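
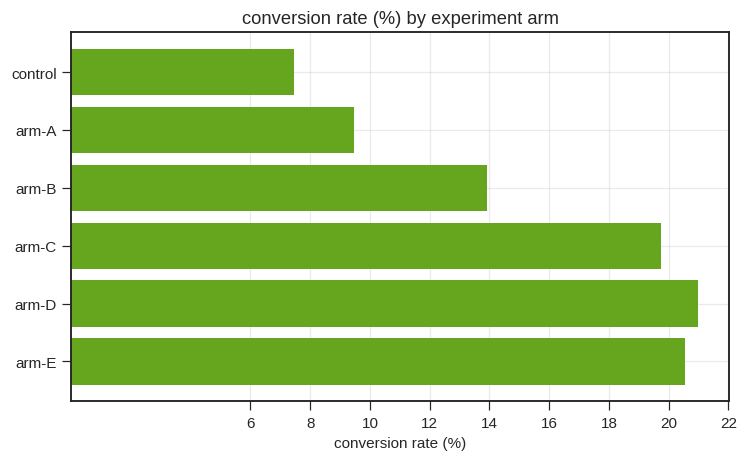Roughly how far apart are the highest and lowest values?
Max arm-D ≈ 20, min control ≈ 8; range ≈ 12.

≈ 12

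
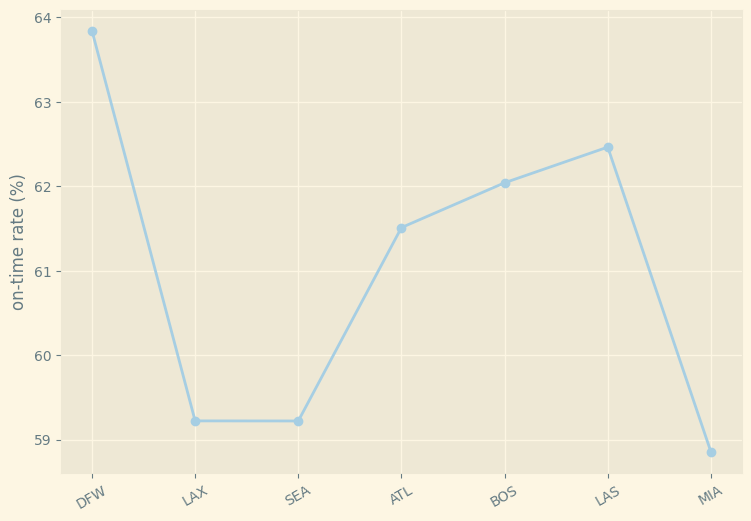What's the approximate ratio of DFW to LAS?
≈ 1.02×

DFW ≈ 64.0, LAS ≈ 62.5; 64.0/62.5 ≈ 1.02.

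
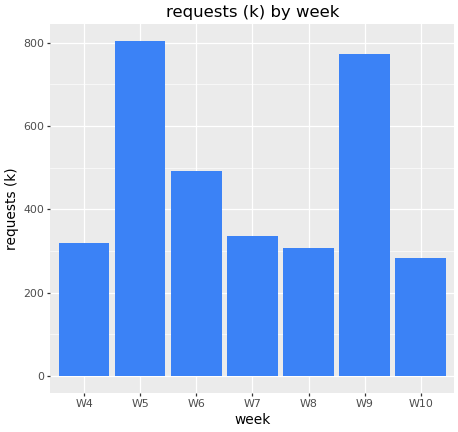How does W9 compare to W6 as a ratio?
≈ 1.6×

W9 ≈ 800, W6 ≈ 500; 800/500 ≈ 1.6.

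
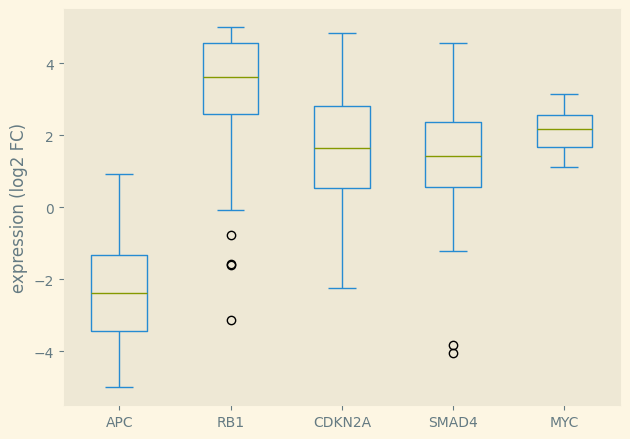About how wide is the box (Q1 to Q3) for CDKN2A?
Q3 ≈ 3, Q1 ≈ 1; IQR ≈ 2.

≈ 2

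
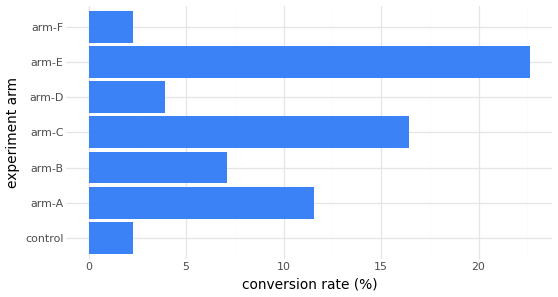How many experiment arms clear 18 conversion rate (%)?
Above 18: arm-E.

1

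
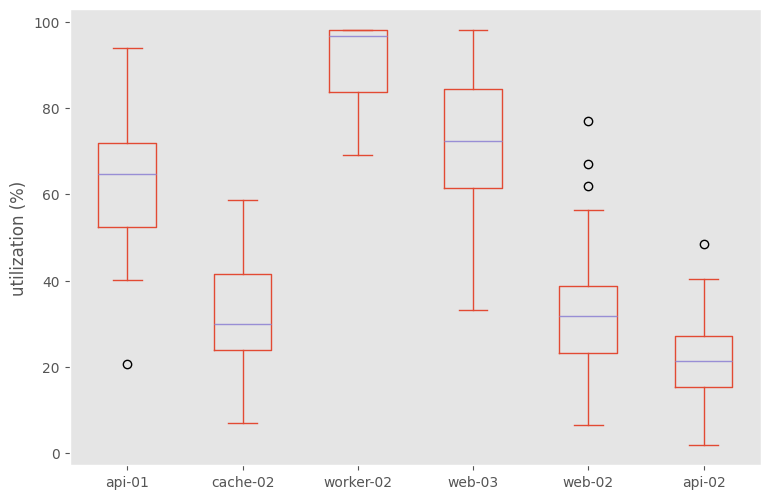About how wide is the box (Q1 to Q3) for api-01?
≈ 20

Q3 ≈ 70, Q1 ≈ 50; IQR ≈ 20.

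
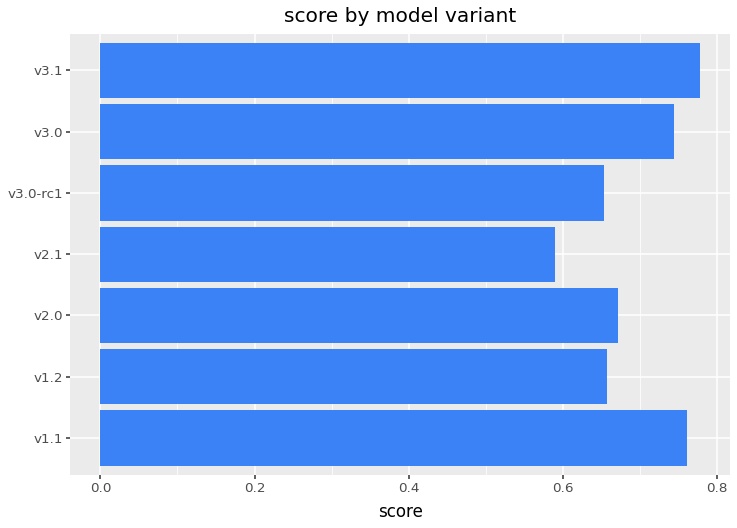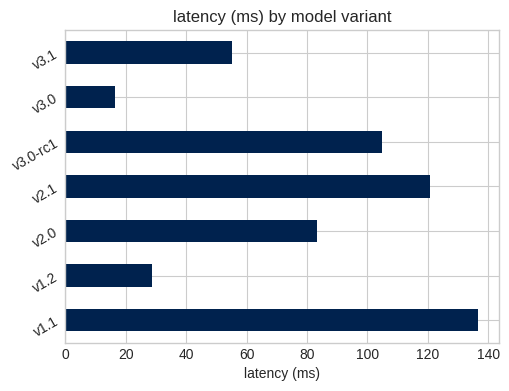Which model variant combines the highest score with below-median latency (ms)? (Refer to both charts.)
Chart 2 median latency (ms) ≈ 80; below-median model variants: v1.2, v3.0, v3.1. Among those, v3.1 has the highest score (≈ 0.8).

v3.1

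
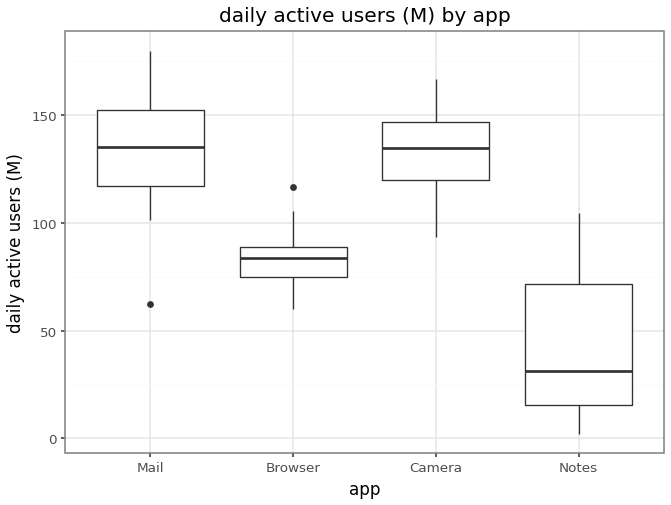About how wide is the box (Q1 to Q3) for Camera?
≈ 30

Q3 ≈ 150, Q1 ≈ 120; IQR ≈ 30.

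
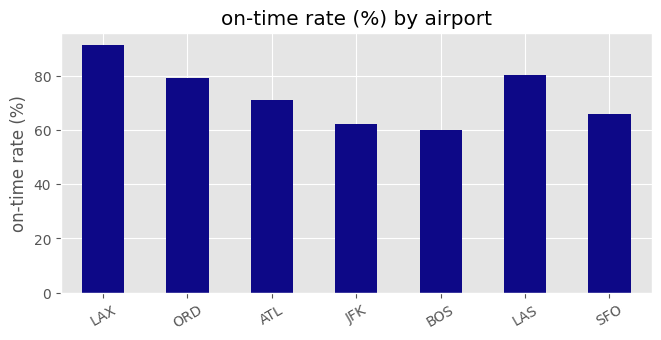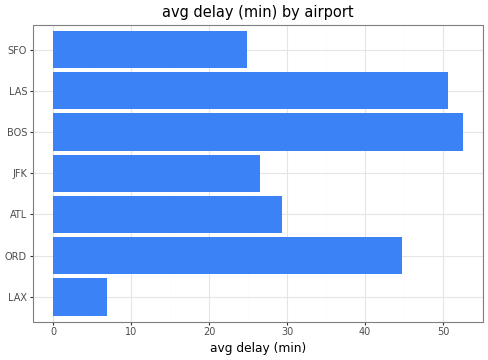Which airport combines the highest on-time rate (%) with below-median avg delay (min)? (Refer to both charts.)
Chart 2 median avg delay (min) ≈ 30; below-median airports: LAX, JFK, SFO. Among those, LAX has the highest on-time rate (%) (≈ 90).

LAX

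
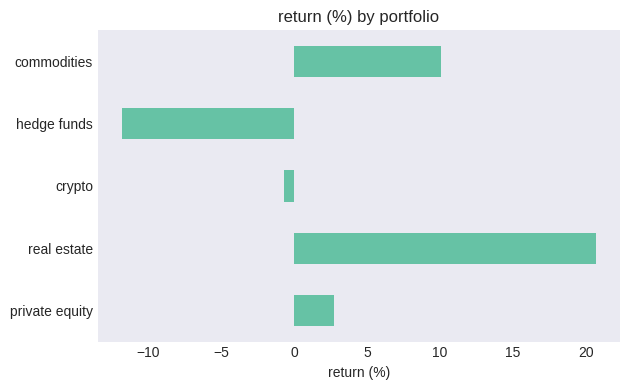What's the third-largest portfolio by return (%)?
Top 4: real estate ≈ 20, commodities ≈ 10, private equity ≈ 5, crypto ≈ 0.

private equity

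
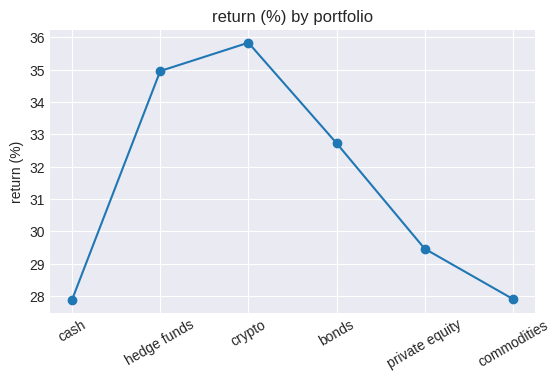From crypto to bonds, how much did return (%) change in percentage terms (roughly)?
crypto ≈ 36, bonds ≈ 33; (33 − 36) / 36 ≈ -8.3%.

≈ -8.3%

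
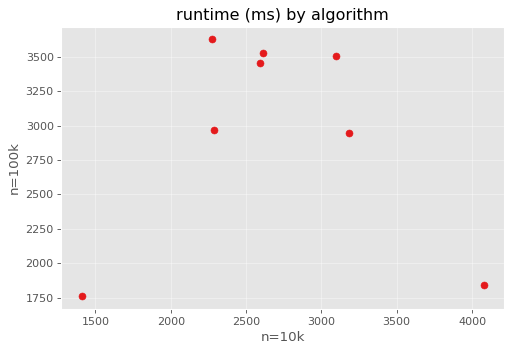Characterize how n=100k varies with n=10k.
no clear correlation

Points are roughly uncorrelated; weak (|r| ≈ 0.0).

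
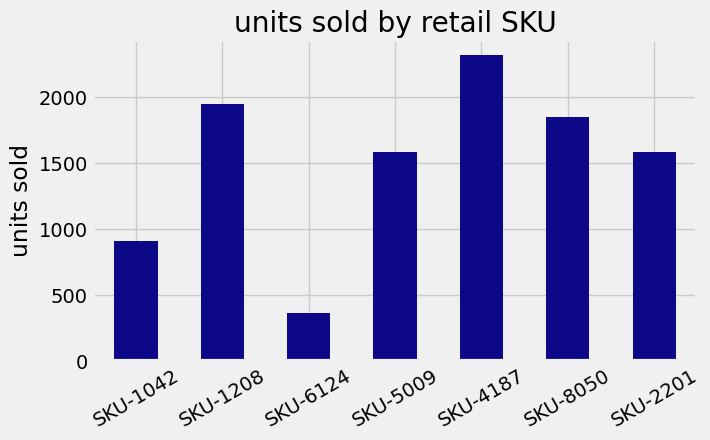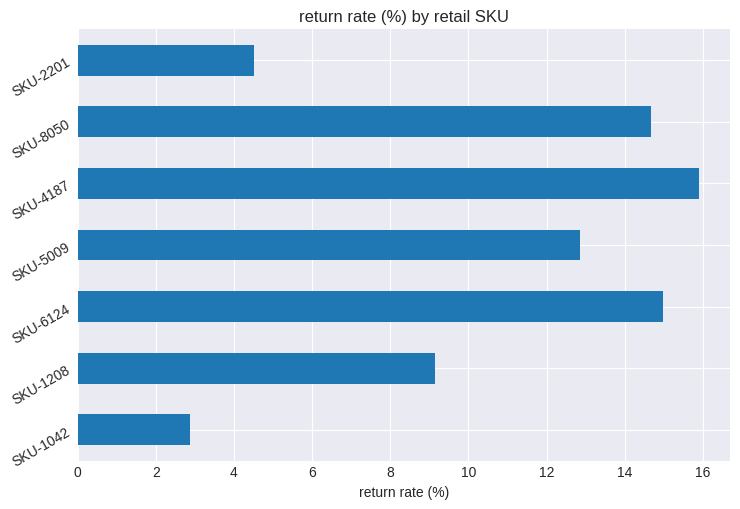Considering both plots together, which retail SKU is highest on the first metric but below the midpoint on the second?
SKU-1208

Chart 2 median return rate (%) ≈ 12; below-median retail SKUs: SKU-1042, SKU-1208, SKU-2201. Among those, SKU-1208 has the highest units sold (≈ 2000).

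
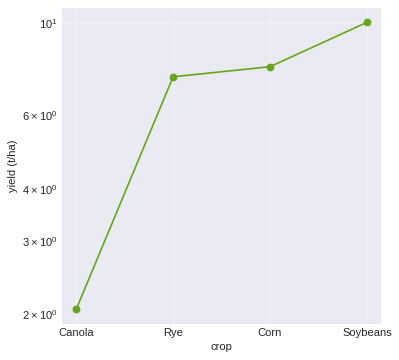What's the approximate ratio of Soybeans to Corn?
≈ 1.25×

Soybeans ≈ 10, Corn ≈ 8; 10/8 ≈ 1.25.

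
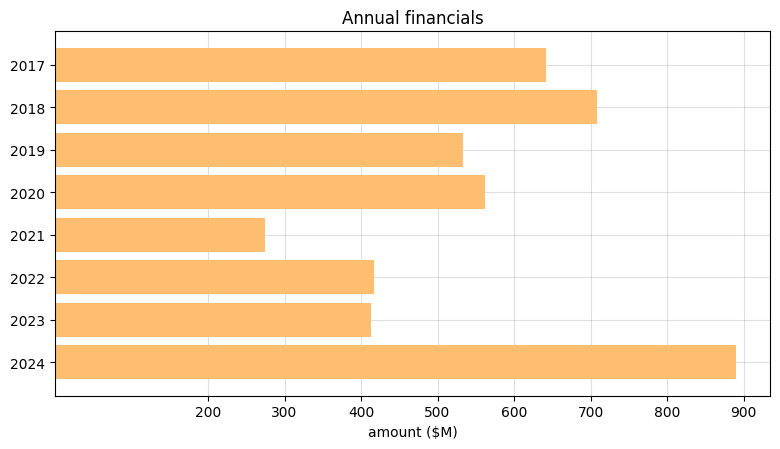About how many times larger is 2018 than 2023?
2018 ≈ 700, 2023 ≈ 400; 700/400 ≈ 1.75.

≈ 1.75×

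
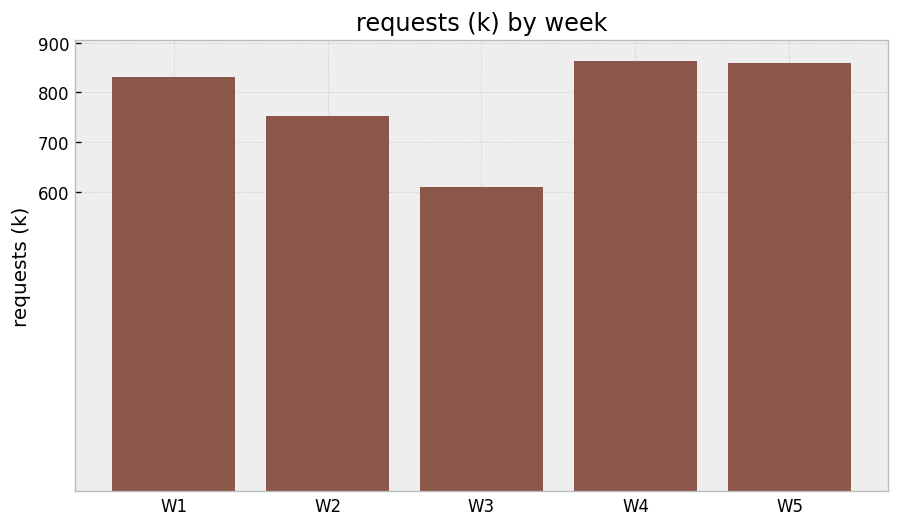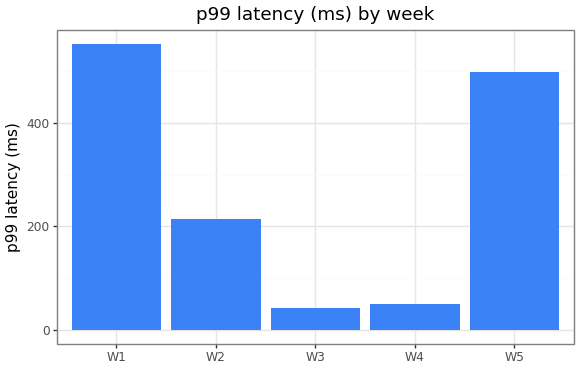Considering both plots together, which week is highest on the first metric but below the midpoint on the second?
Chart 2 median p99 latency (ms) ≈ 200; below-median weeks: W3, W4. Among those, W4 has the highest requests (k) (≈ 900).

W4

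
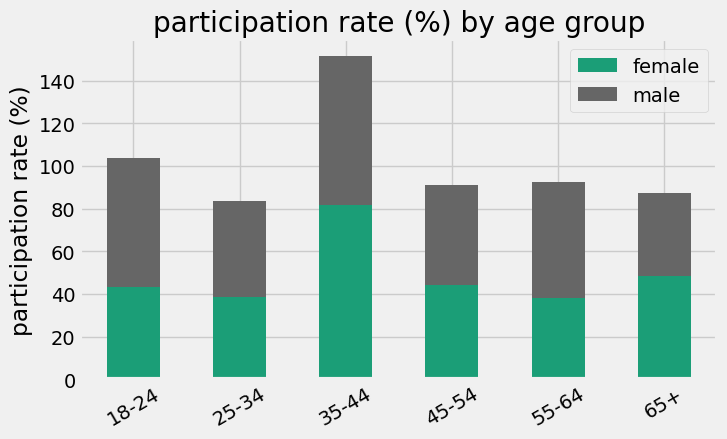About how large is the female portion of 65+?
female top ≈ 40, bottom ≈ 0; segment ≈ 40.

≈ 40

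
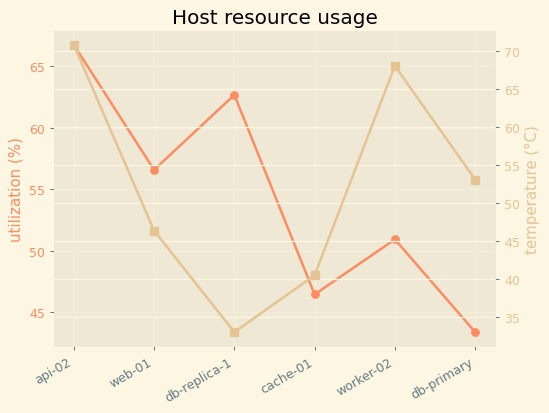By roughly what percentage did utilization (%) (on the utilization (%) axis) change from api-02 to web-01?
api-02 ≈ 66, web-01 ≈ 56; (56 − 66) / 66 ≈ -15.2%.

≈ -15.2%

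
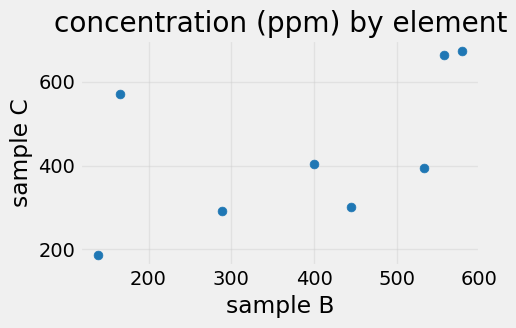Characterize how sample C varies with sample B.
positive, moderate

Points are positively correlated; moderate (|r| ≈ 0.5).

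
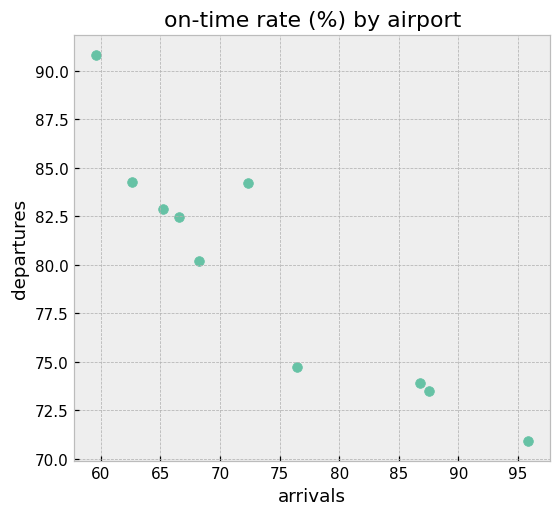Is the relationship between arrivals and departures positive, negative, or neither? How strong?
Points are negatively correlated; strong (|r| ≈ 0.9).

negative, strong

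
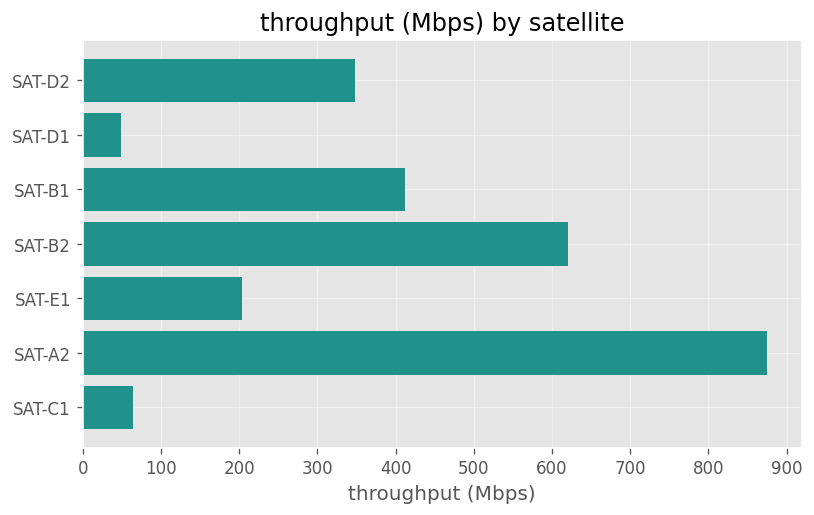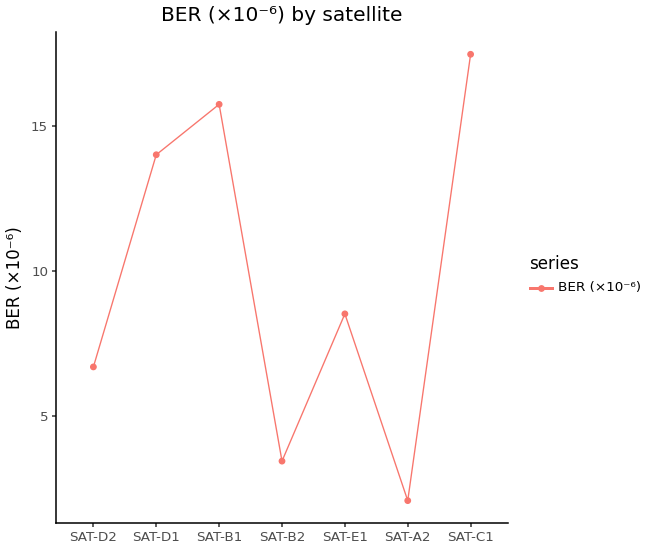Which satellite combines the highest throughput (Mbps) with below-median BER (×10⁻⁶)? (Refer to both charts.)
SAT-A2

Chart 2 median BER (×10⁻⁶) ≈ 8; below-median satellites: SAT-D2, SAT-B2, SAT-A2. Among those, SAT-A2 has the highest throughput (Mbps) (≈ 900).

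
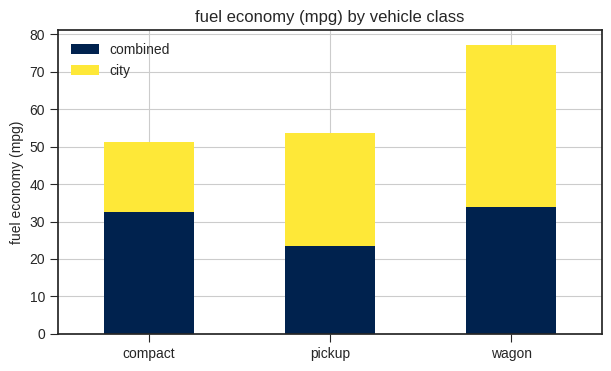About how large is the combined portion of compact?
≈ 30

combined top ≈ 30, bottom ≈ 0; segment ≈ 30.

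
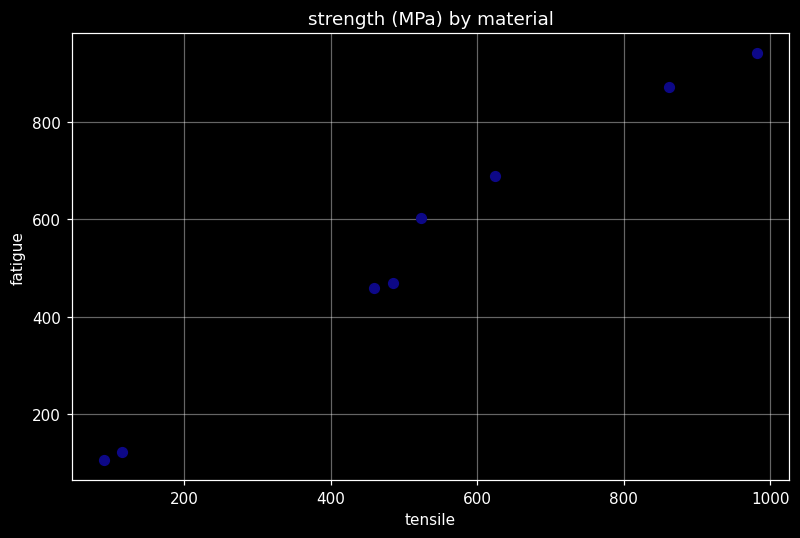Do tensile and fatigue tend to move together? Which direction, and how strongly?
positive, strong

Points are positively correlated; strong (|r| ≈ 1.0).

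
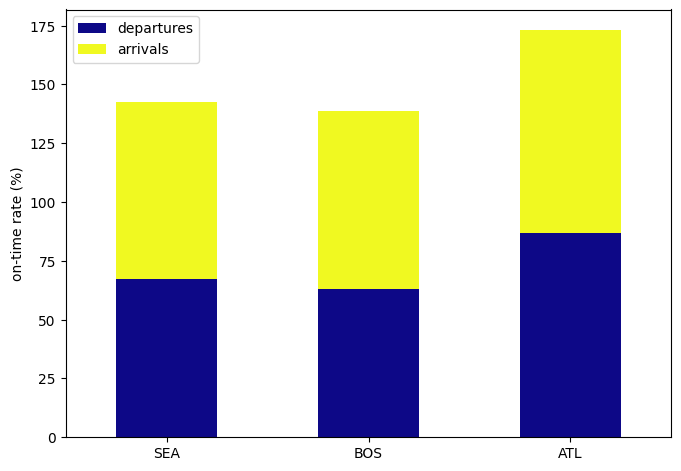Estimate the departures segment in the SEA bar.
departures top ≈ 60, bottom ≈ 0; segment ≈ 60.

≈ 60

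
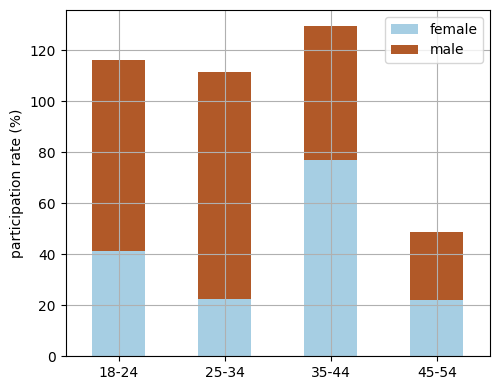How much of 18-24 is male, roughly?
male top ≈ 120, bottom ≈ 40; segment ≈ 80.

≈ 80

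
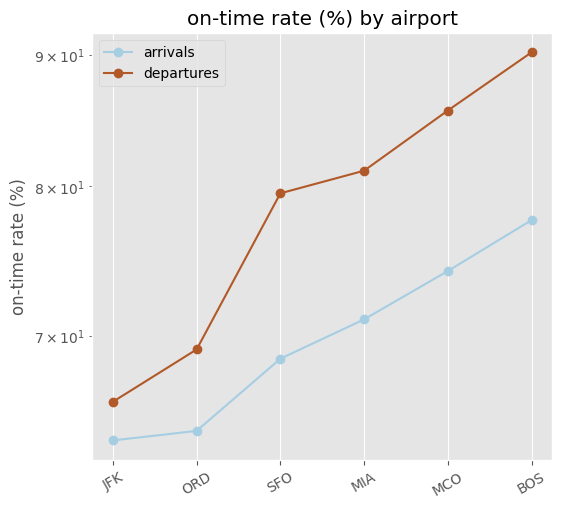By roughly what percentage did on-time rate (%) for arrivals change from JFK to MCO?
JFK ≈ 65, MCO ≈ 75; (75 − 65) / 65 ≈ +15.4%.

≈ +15.4%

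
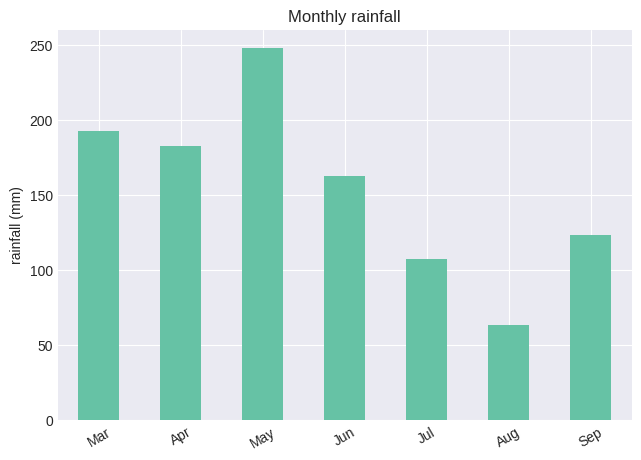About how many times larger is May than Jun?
May ≈ 250, Jun ≈ 150; 250/150 ≈ 1.67.

≈ 1.67×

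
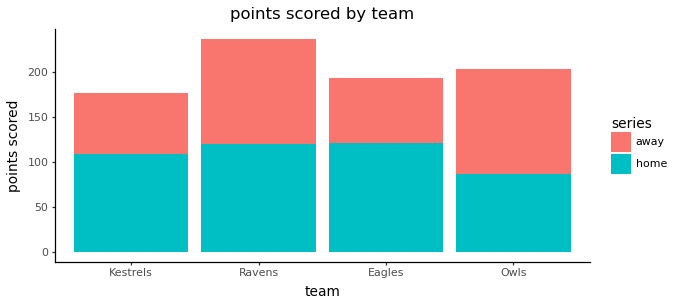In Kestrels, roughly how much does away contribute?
away top ≈ 180, bottom ≈ 100; segment ≈ 80.

≈ 80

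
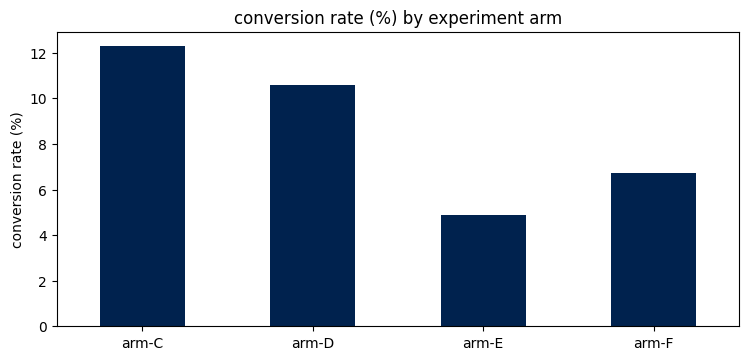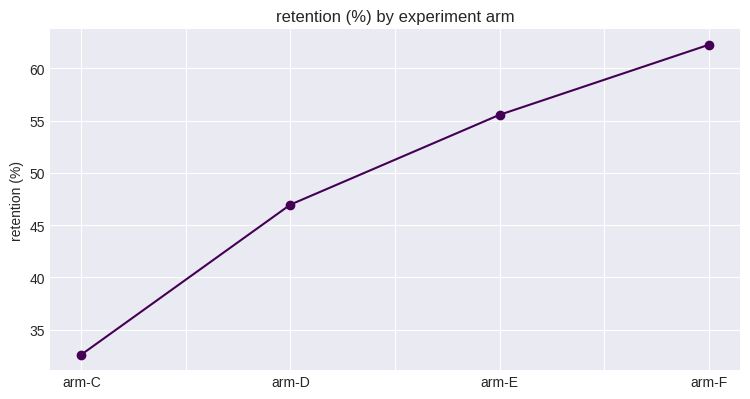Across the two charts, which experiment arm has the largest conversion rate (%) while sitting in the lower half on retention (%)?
Chart 2 median retention (%) ≈ 50; below-median experiment arms: arm-C, arm-D. Among those, arm-C has the highest conversion rate (%) (≈ 12).

arm-C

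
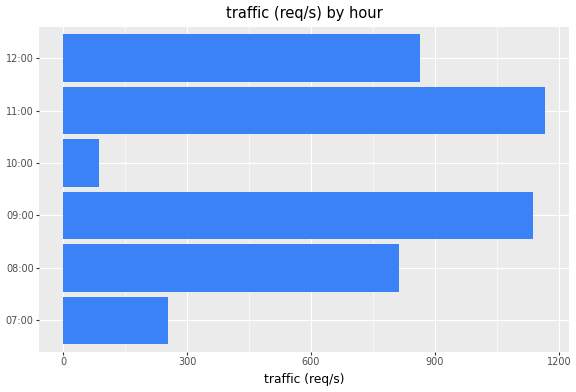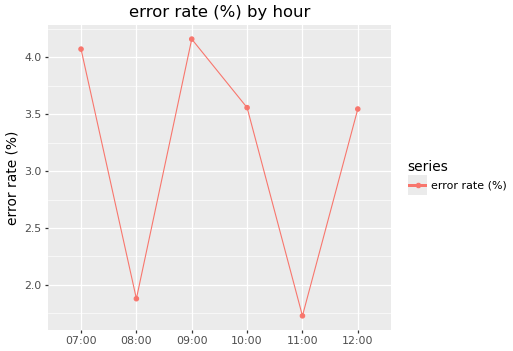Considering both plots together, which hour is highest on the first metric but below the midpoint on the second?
11:00

Chart 2 median error rate (%) ≈ 3.5; below-median hours: 08:00, 11:00, 12:00. Among those, 11:00 has the highest traffic (req/s) (≈ 1200).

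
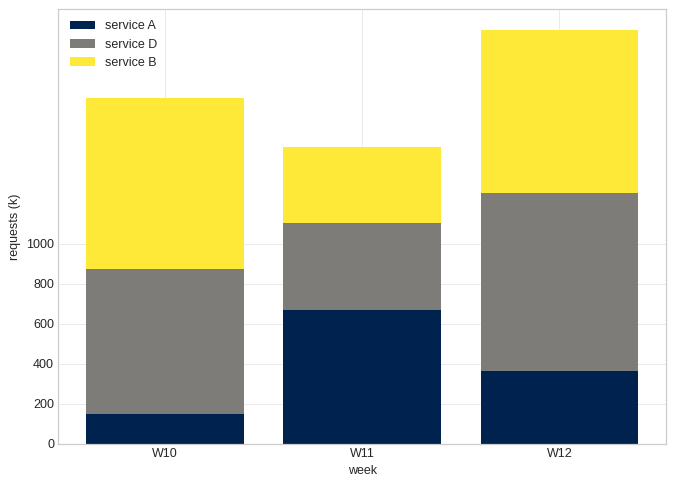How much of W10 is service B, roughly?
≈ 1000

service B top ≈ 1800, bottom ≈ 800; segment ≈ 1000.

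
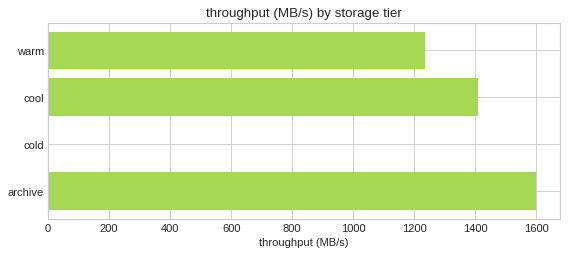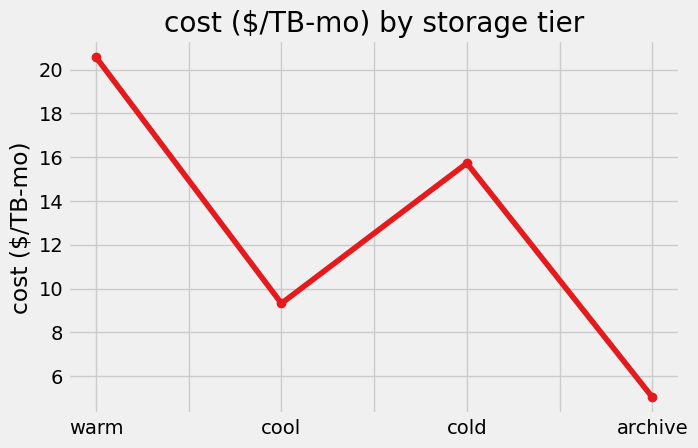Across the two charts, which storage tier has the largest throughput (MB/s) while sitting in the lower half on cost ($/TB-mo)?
archive

Chart 2 median cost ($/TB-mo) ≈ 12; below-median storage tiers: cool, archive. Among those, archive has the highest throughput (MB/s) (≈ 1600).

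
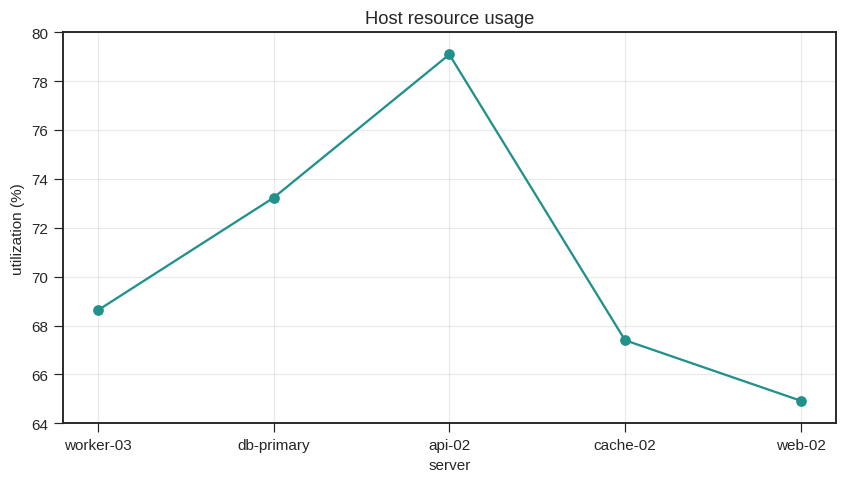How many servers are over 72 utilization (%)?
Above 72: db-primary, api-02.

2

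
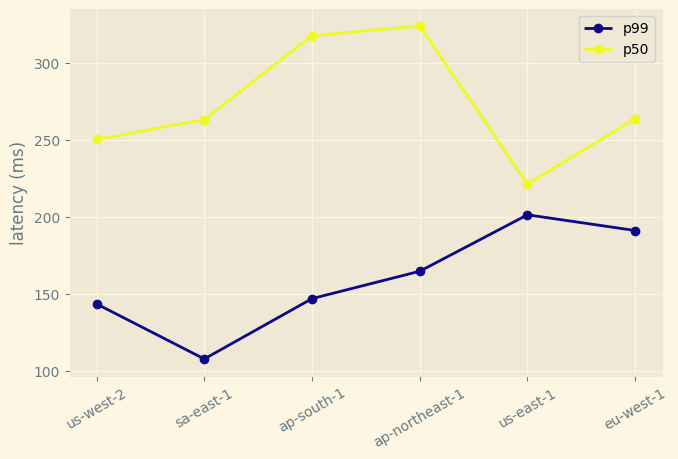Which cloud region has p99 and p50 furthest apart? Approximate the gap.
ap-south-1, ≈ 180 ms

ap-south-1: p99 ≈ 140, p50 ≈ 320 → gap ≈ 180. Next-largest (ap-northeast-1) is only ≈ 160.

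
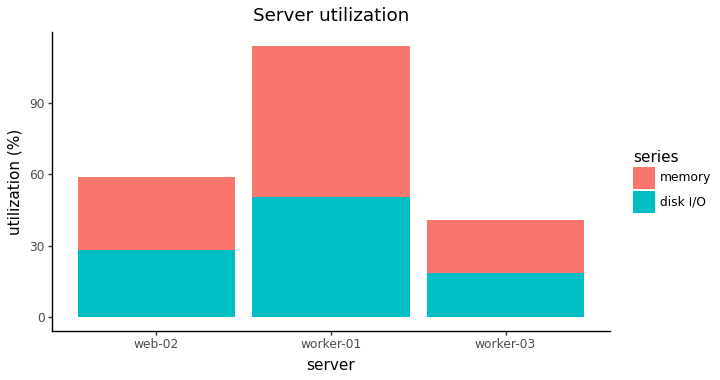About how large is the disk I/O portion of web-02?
disk I/O top ≈ 30, bottom ≈ 0; segment ≈ 30.

≈ 30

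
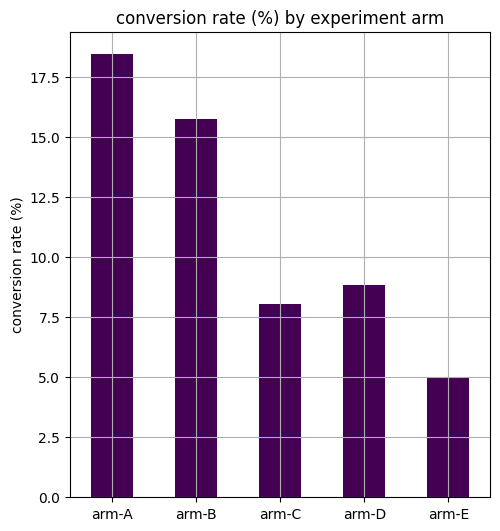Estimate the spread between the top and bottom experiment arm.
≈ 14

Max arm-A ≈ 18, min arm-E ≈ 4; range ≈ 14.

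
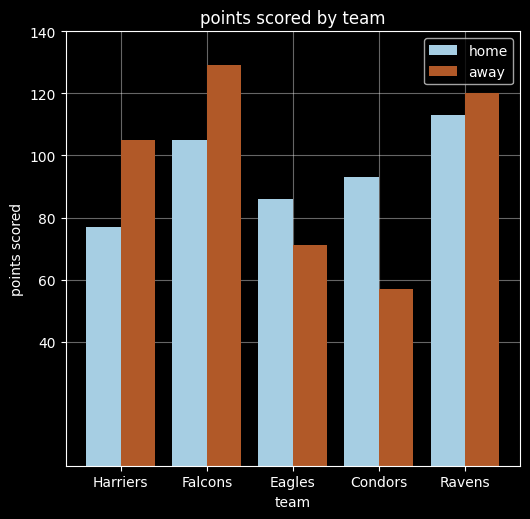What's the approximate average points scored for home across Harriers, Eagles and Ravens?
(80 + 80 + 120) / 3 ≈ 93.

≈ 93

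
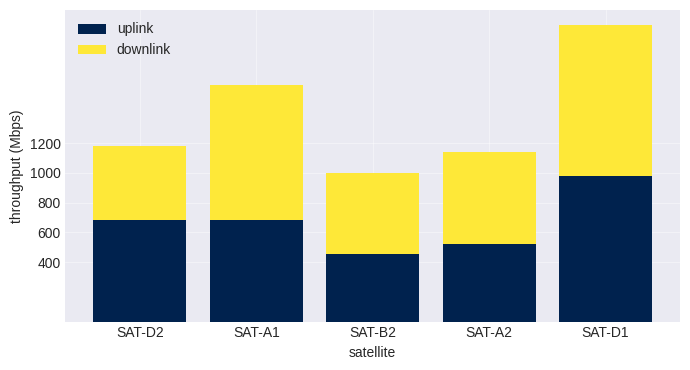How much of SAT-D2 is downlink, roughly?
downlink top ≈ 1200, bottom ≈ 600; segment ≈ 600.

≈ 600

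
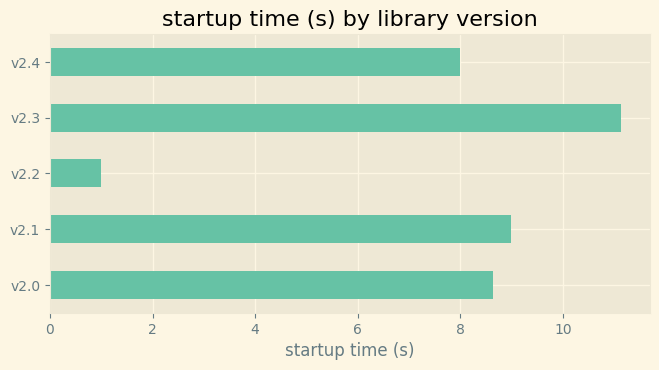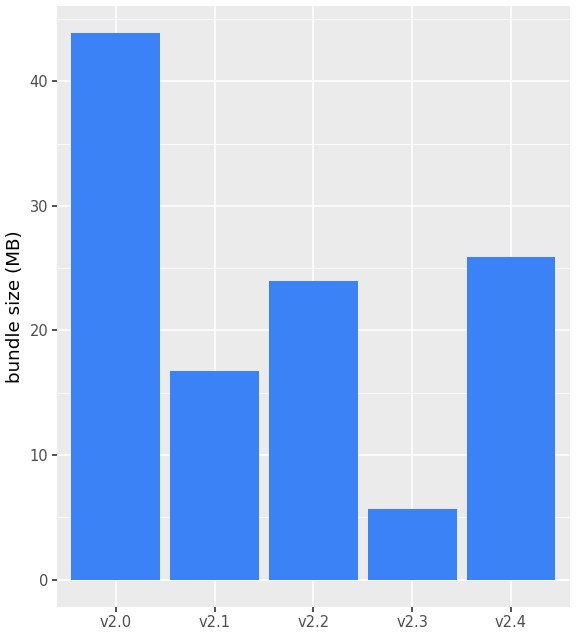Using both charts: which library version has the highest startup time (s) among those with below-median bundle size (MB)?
Chart 2 median bundle size (MB) ≈ 25; below-median library versions: v2.1, v2.3. Among those, v2.3 has the highest startup time (s) (≈ 12).

v2.3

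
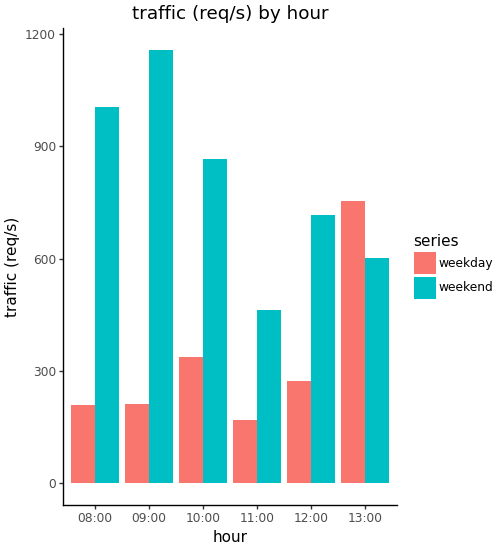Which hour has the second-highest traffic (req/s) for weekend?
08:00

Top 3 for weekend: 09:00 ≈ 1200, 08:00 ≈ 1000, 10:00 ≈ 900.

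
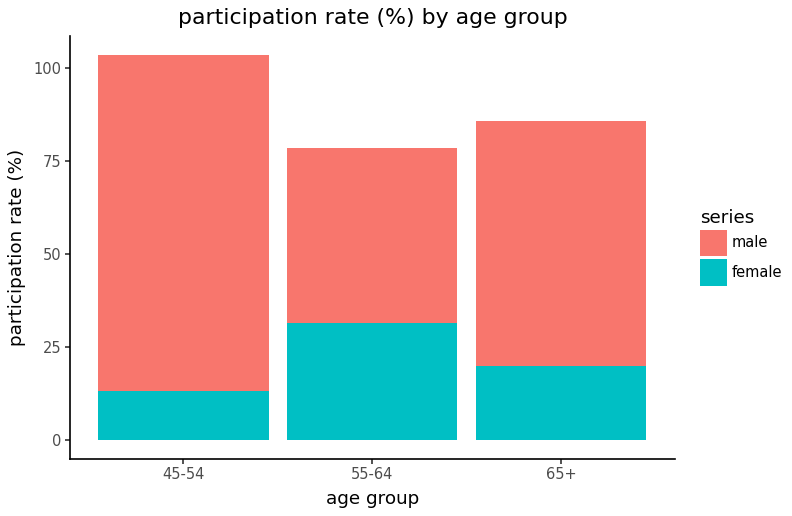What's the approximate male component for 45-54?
≈ 90

male top ≈ 100, bottom ≈ 10; segment ≈ 90.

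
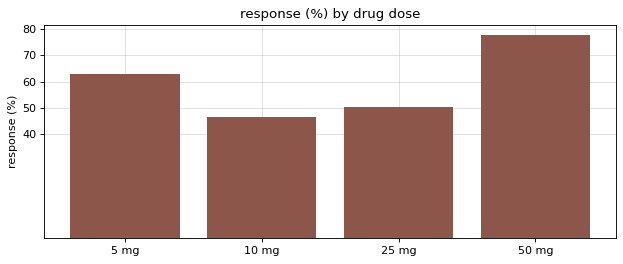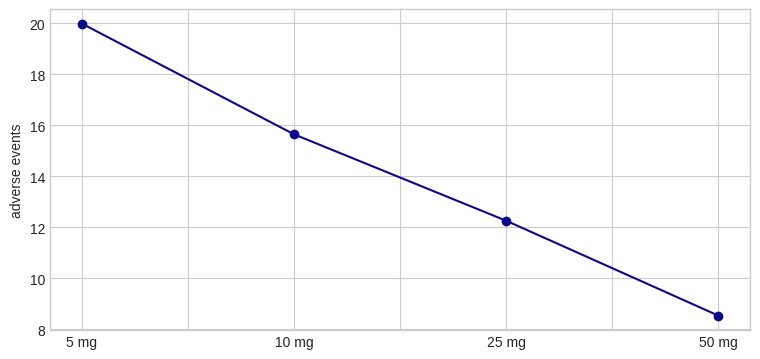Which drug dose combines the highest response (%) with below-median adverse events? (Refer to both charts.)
Chart 2 median adverse events ≈ 14; below-median drug doses: 25 mg, 50 mg. Among those, 50 mg has the highest response (%) (≈ 80).

50 mg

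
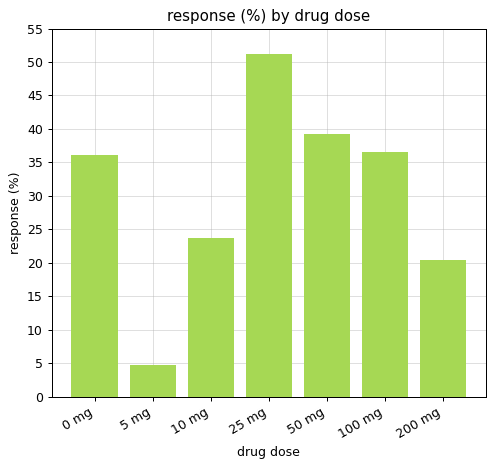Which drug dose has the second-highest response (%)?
50 mg

Top 3: 25 mg ≈ 50, 50 mg ≈ 40, 100 mg ≈ 35.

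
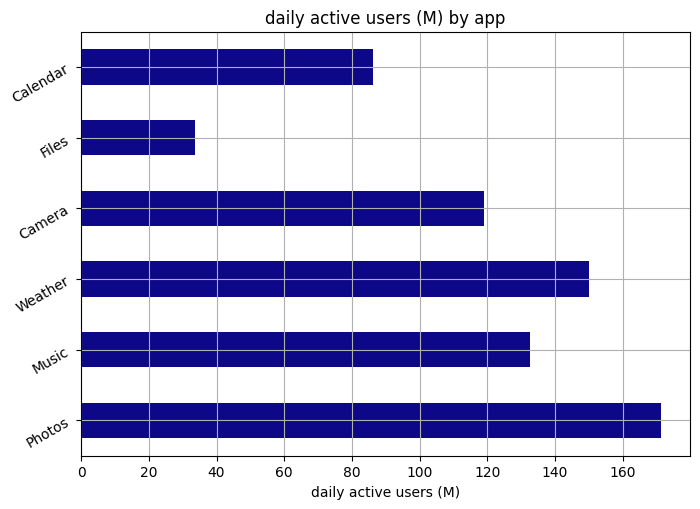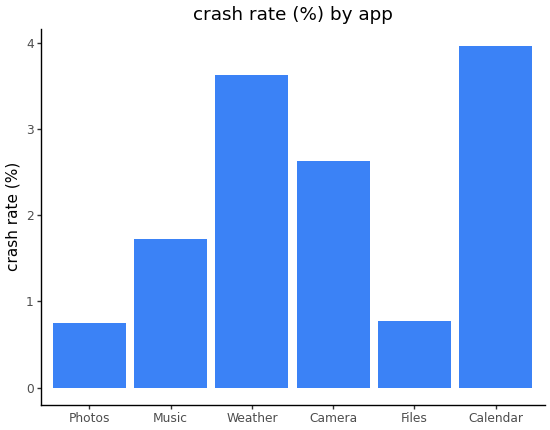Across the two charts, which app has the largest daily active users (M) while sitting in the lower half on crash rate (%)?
Chart 2 median crash rate (%) ≈ 2; below-median apps: Photos, Music, Files. Among those, Photos has the highest daily active users (M) (≈ 180).

Photos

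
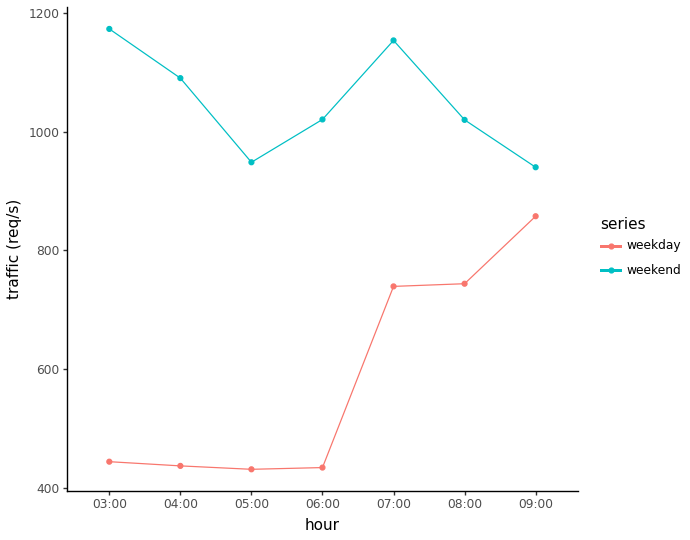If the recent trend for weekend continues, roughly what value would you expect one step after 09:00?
Last three: 1200, 1000, 900 → slope ≈ -150/step → next ≈ 750.

≈ 750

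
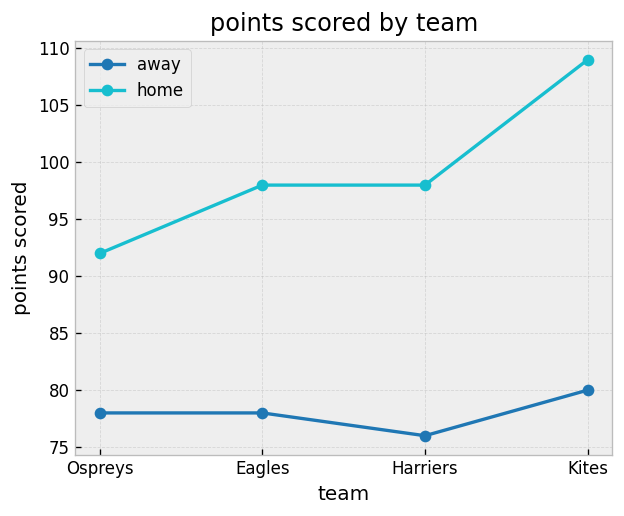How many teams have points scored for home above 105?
1

Above 105: Kites.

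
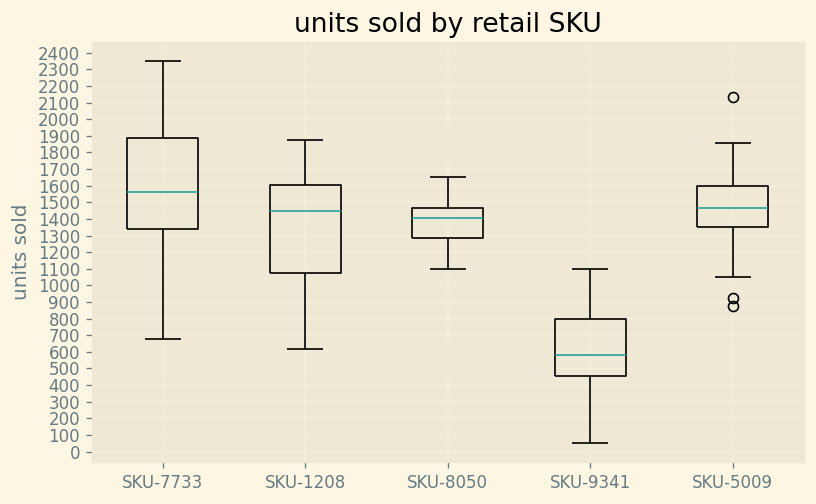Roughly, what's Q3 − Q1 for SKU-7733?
Q3 ≈ 1900, Q1 ≈ 1300; IQR ≈ 600.

≈ 600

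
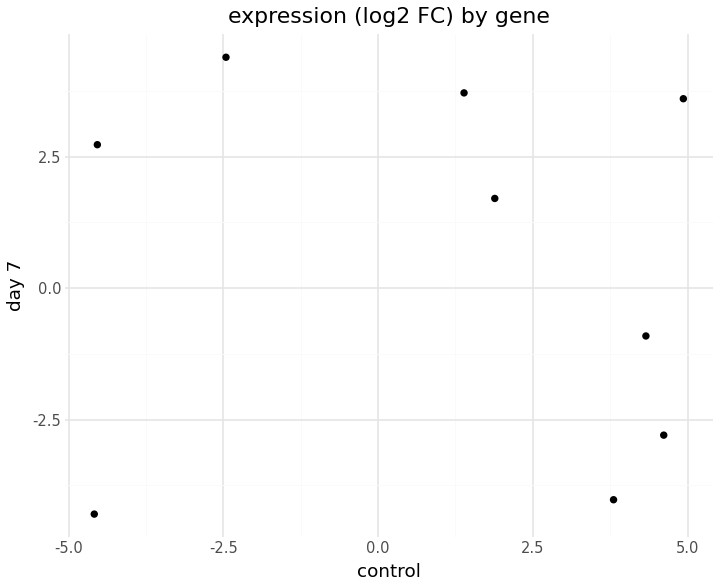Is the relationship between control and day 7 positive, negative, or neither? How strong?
Points are roughly uncorrelated; weak (|r| ≈ 0.1).

no clear correlation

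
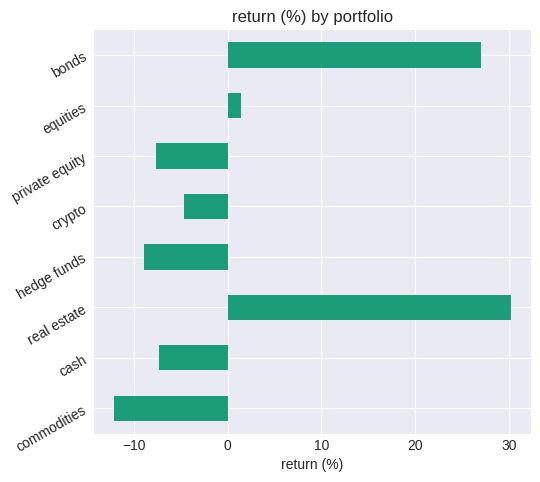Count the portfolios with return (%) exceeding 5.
2

Above 5: real estate, bonds.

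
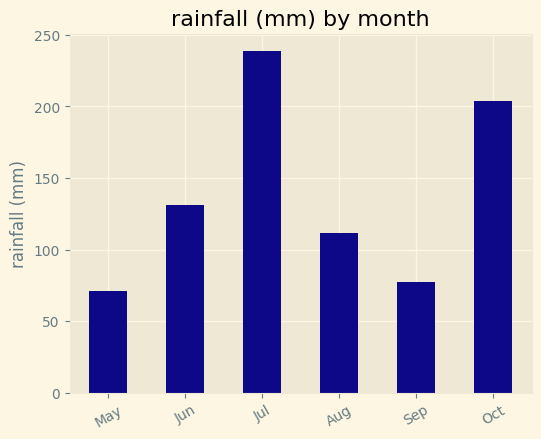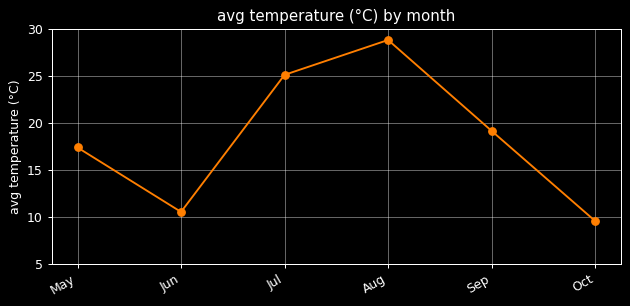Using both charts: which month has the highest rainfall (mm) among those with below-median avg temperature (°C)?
Chart 2 median avg temperature (°C) ≈ 20; below-median months: May, Jun, Oct. Among those, Oct has the highest rainfall (mm) (≈ 200).

Oct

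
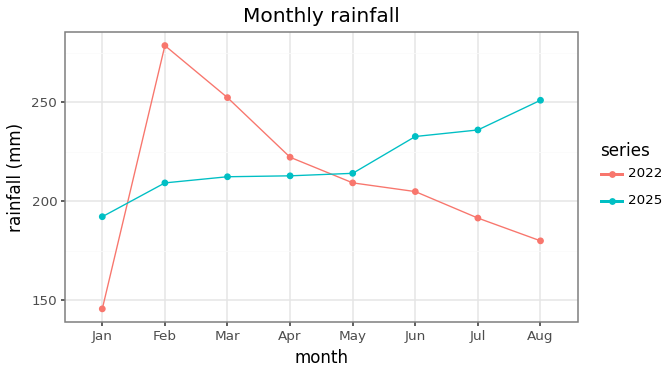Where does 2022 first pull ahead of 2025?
Feb

Jan: 2022 ≈ 140 vs 2025 ≈ 200 (not yet); Feb: 2022 ≈ 280 vs 2025 ≈ 200 (first crossover).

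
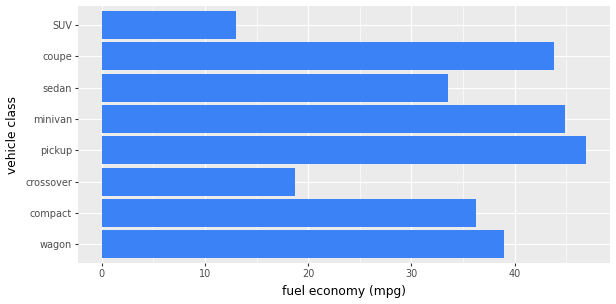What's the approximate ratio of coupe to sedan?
coupe ≈ 45, sedan ≈ 35; 45/35 ≈ 1.29.

≈ 1.29×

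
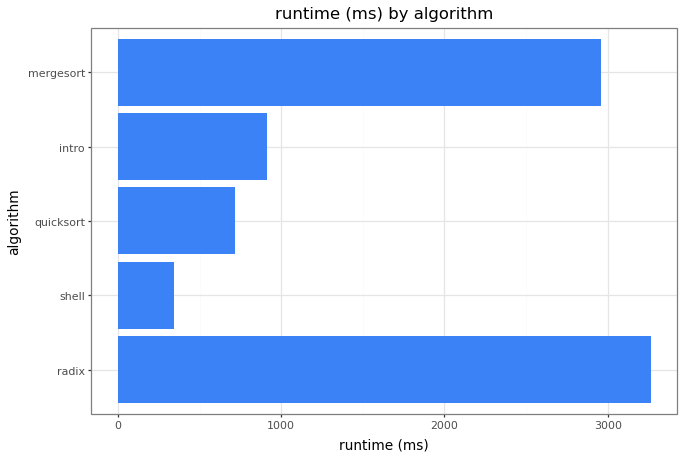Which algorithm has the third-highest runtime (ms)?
Top 4: radix ≈ 3500, mergesort ≈ 3000, intro ≈ 1000, quicksort ≈ 500.

intro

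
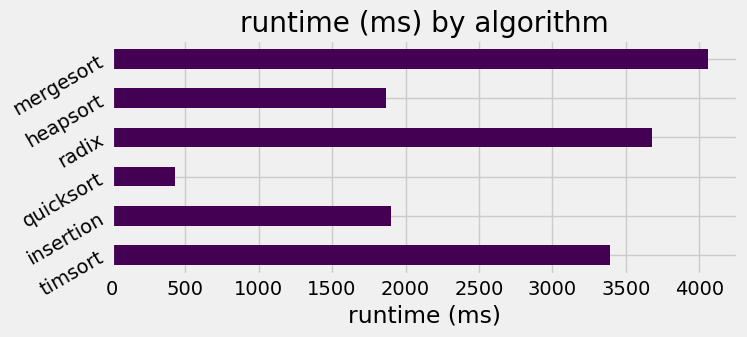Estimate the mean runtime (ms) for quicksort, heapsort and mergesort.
≈ 2167

(500 + 2000 + 4000) / 3 ≈ 2167.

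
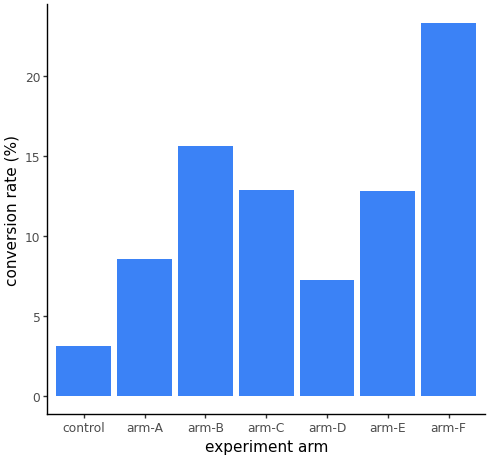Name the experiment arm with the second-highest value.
arm-B

Top 3: arm-F ≈ 24, arm-B ≈ 16, arm-C ≈ 12.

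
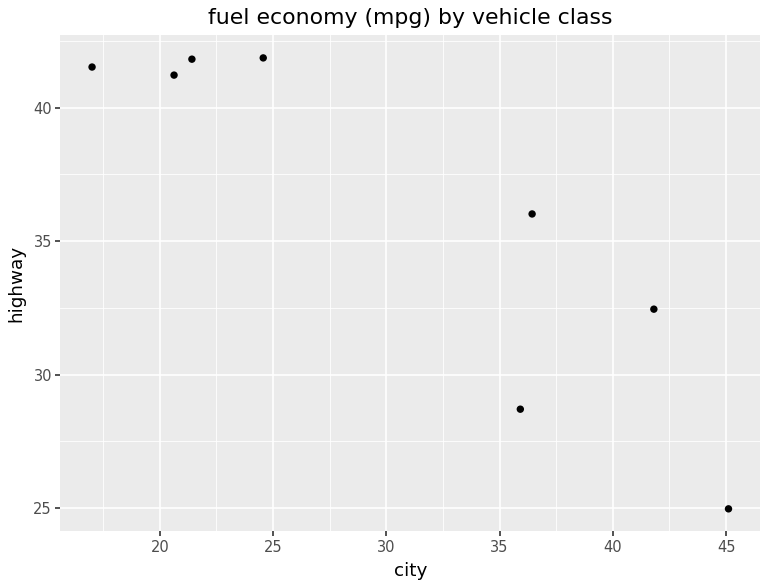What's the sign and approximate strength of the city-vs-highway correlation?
negative, strong

Points are negatively correlated; strong (|r| ≈ 0.9).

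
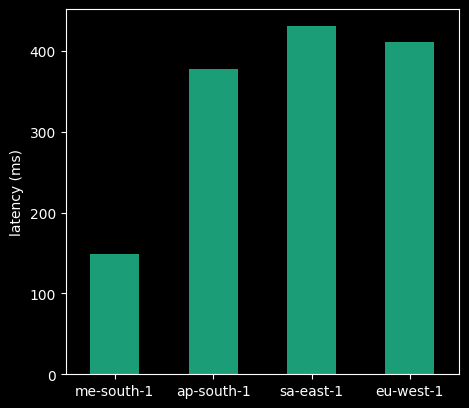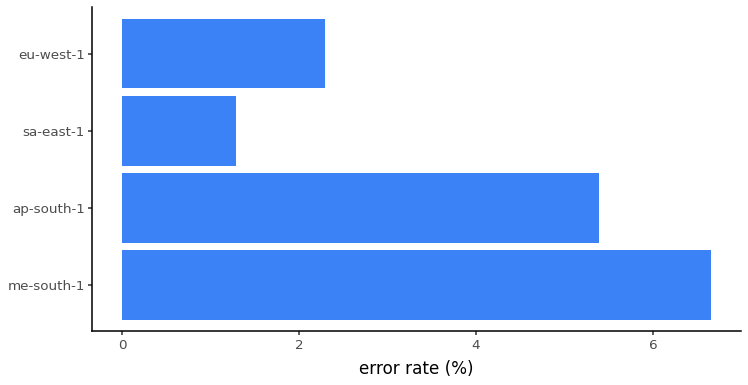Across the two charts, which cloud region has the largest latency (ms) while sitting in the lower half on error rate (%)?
sa-east-1

Chart 2 median error rate (%) ≈ 4; below-median cloud regions: sa-east-1, eu-west-1. Among those, sa-east-1 has the highest latency (ms) (≈ 450).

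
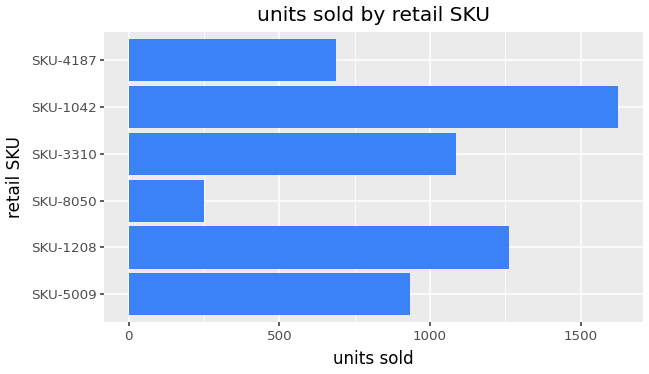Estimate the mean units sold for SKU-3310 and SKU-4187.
(1000 + 600) / 2 ≈ 800.

≈ 800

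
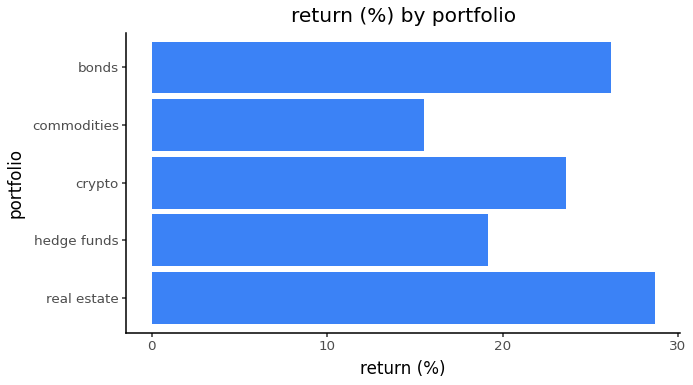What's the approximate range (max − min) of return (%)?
Max real estate ≈ 30, min commodities ≈ 15; range ≈ 15.

≈ 15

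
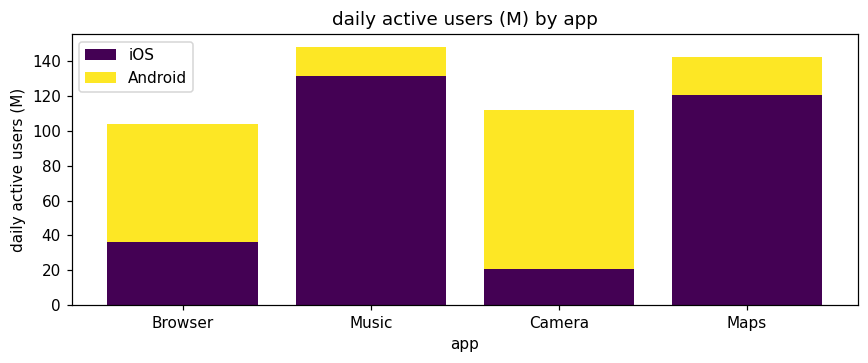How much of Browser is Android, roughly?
≈ 60

Android top ≈ 100, bottom ≈ 40; segment ≈ 60.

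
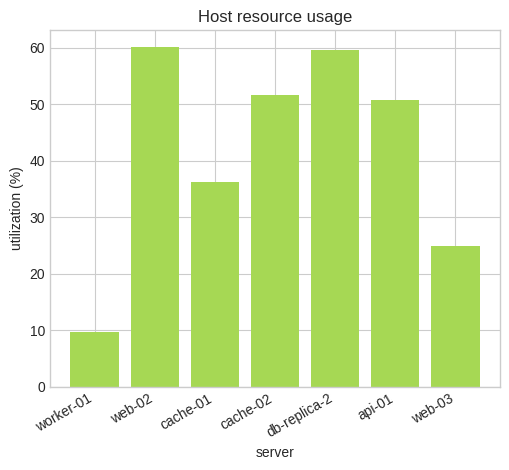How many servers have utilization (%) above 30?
Above 30: web-02, cache-01, cache-02, db-replica-2, api-01.

5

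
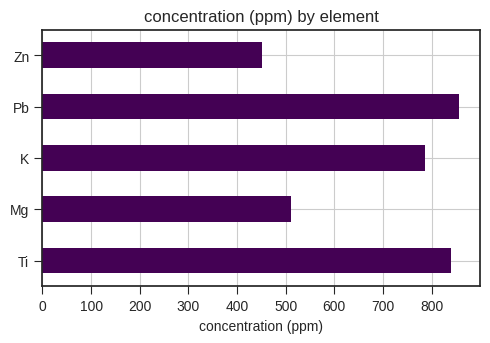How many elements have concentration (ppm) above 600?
3

Above 600: Ti, K, Pb.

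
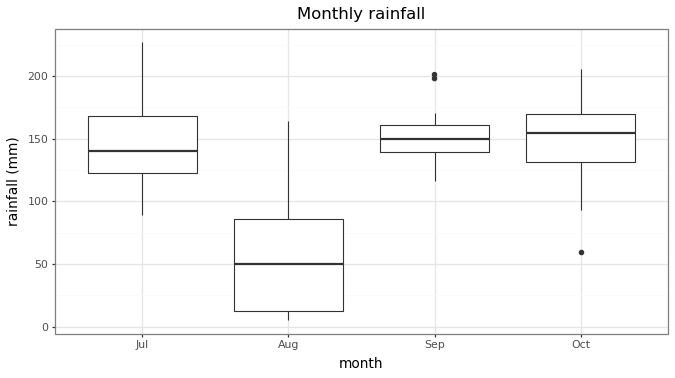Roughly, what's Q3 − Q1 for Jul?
≈ 50

Q3 ≈ 170, Q1 ≈ 120; IQR ≈ 50.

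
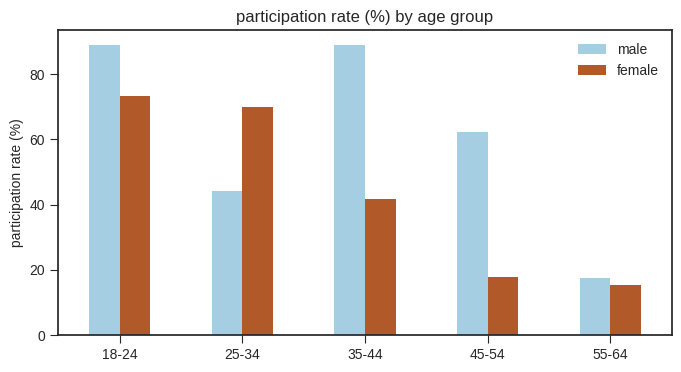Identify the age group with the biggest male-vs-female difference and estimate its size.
35-44, ≈ 50 %

35-44: male ≈ 90, female ≈ 40 → gap ≈ 50. Next-largest (45-54) is only ≈ 40.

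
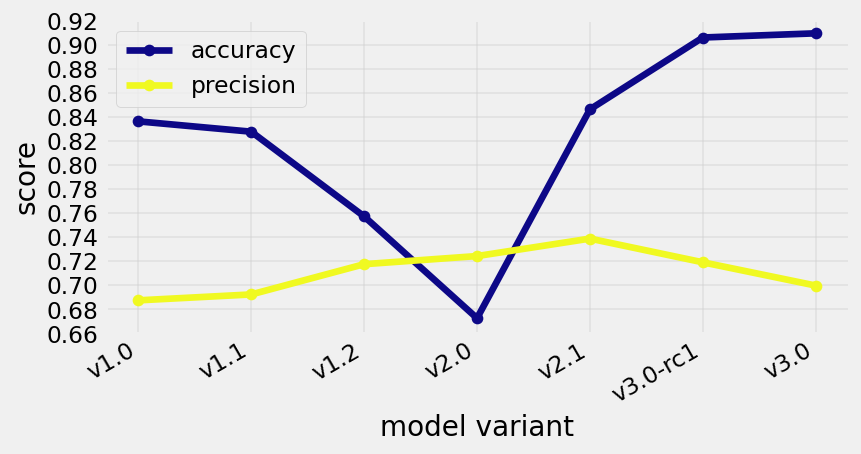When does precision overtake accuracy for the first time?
v1.2: precision ≈ 0.72 vs accuracy ≈ 0.76 (not yet); v2.0: precision ≈ 0.72 vs accuracy ≈ 0.68 (first crossover).

v2.0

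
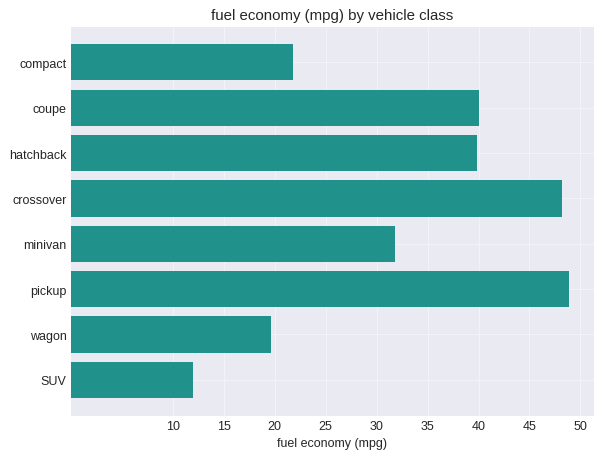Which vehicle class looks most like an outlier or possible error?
SUV ≈ 10; the rest sit between ≈ 20 and ≈ 50.

SUV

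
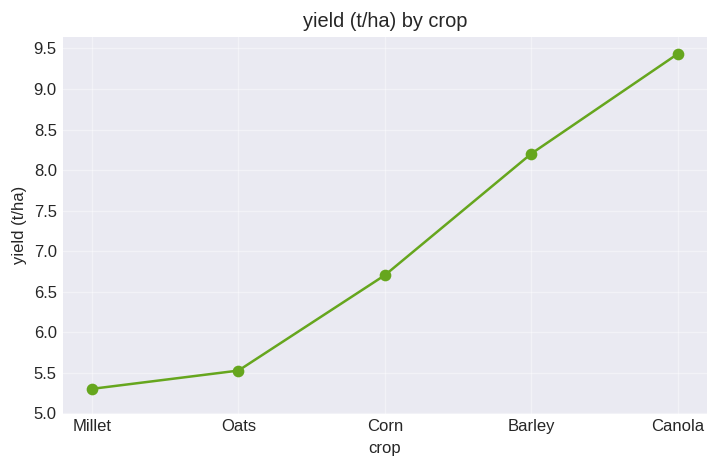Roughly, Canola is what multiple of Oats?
≈ 1.73×

Canola ≈ 9.5, Oats ≈ 5.5; 9.5/5.5 ≈ 1.73.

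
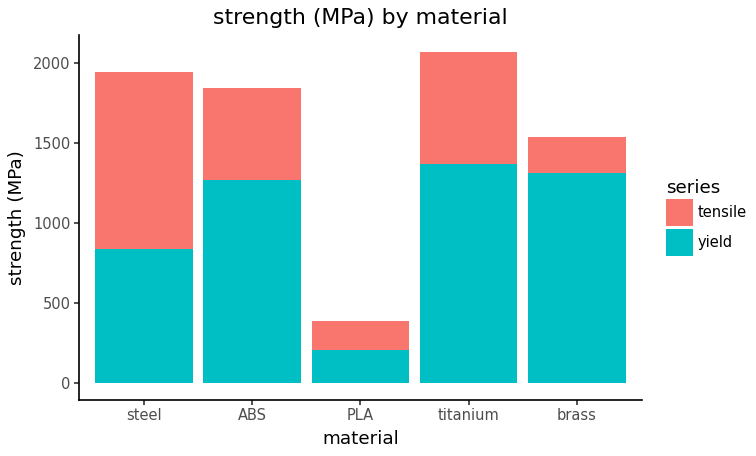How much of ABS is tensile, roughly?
tensile top ≈ 1800, bottom ≈ 1200; segment ≈ 600.

≈ 600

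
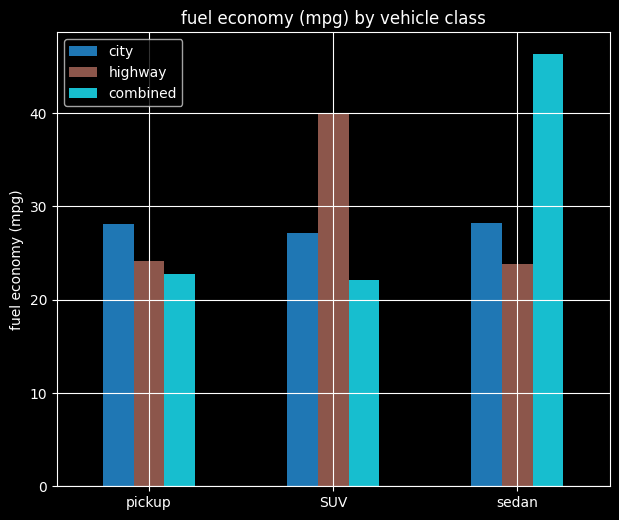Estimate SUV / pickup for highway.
≈ 1.6×

SUV ≈ 40, pickup ≈ 25; 40/25 ≈ 1.6.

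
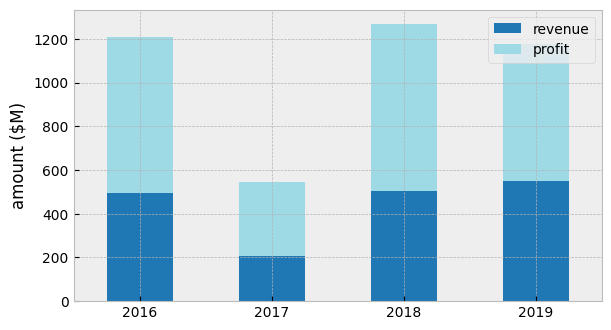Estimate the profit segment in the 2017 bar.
profit top ≈ 600, bottom ≈ 200; segment ≈ 400.

≈ 400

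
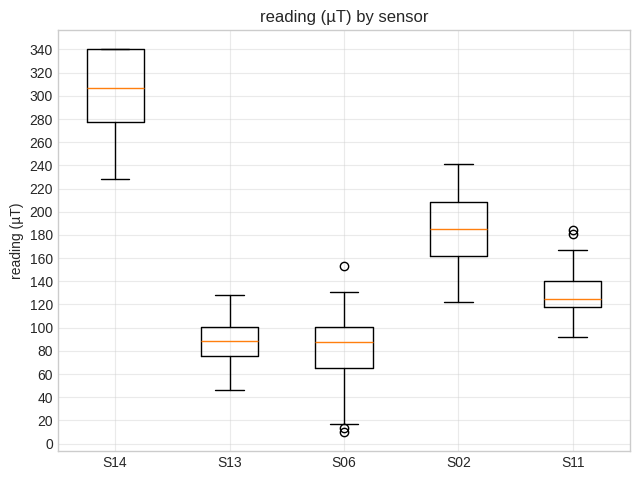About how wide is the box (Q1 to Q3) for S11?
Q3 ≈ 140, Q1 ≈ 120; IQR ≈ 20.

≈ 20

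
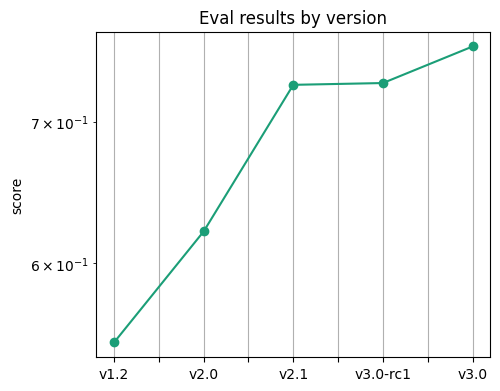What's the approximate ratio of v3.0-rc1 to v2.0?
v3.0-rc1 ≈ 0.72, v2.0 ≈ 0.62; 0.72/0.62 ≈ 1.16.

≈ 1.16×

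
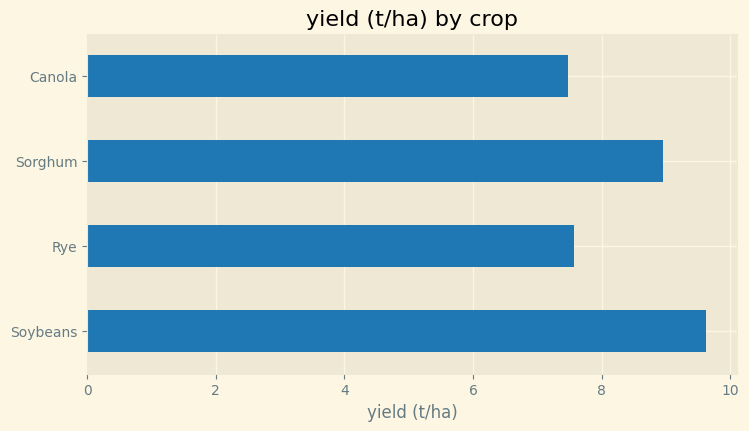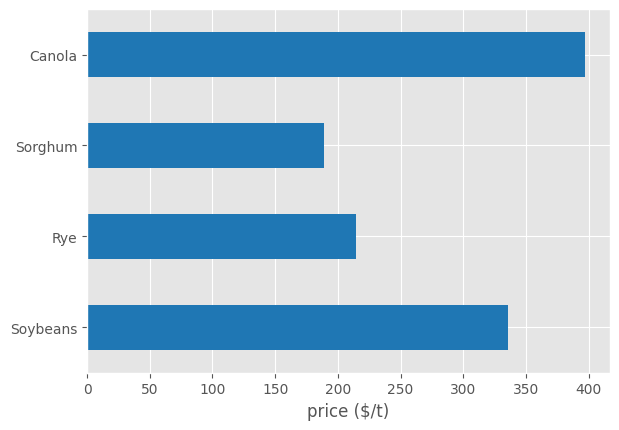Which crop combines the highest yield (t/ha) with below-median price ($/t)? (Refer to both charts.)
Sorghum

Chart 2 median price ($/t) ≈ 250; below-median crops: Rye, Sorghum. Among those, Sorghum has the highest yield (t/ha) (≈ 9).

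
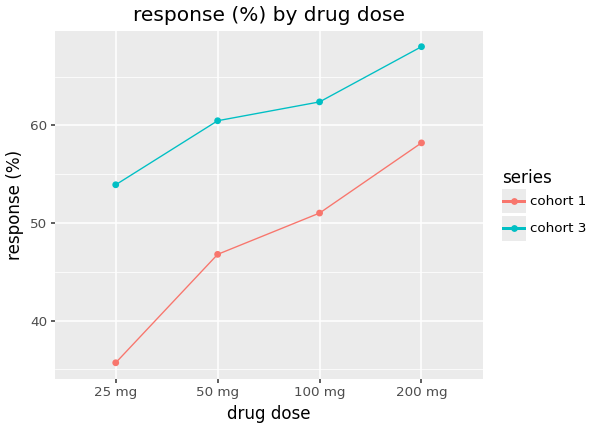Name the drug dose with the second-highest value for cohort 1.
100 mg

Top 3 for cohort 1: 200 mg ≈ 60, 100 mg ≈ 50, 50 mg ≈ 45.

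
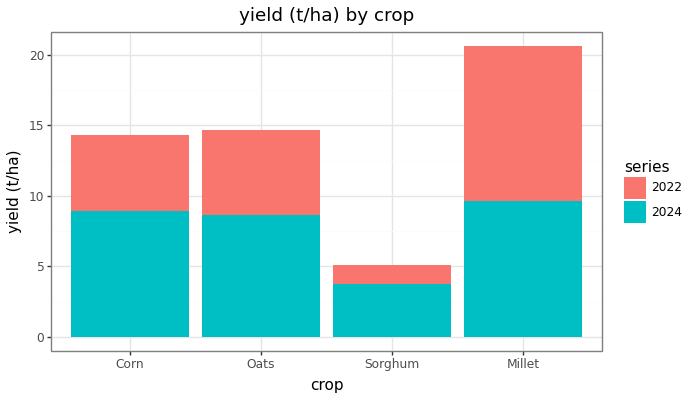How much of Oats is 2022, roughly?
2022 top ≈ 14, bottom ≈ 8; segment ≈ 6.

≈ 6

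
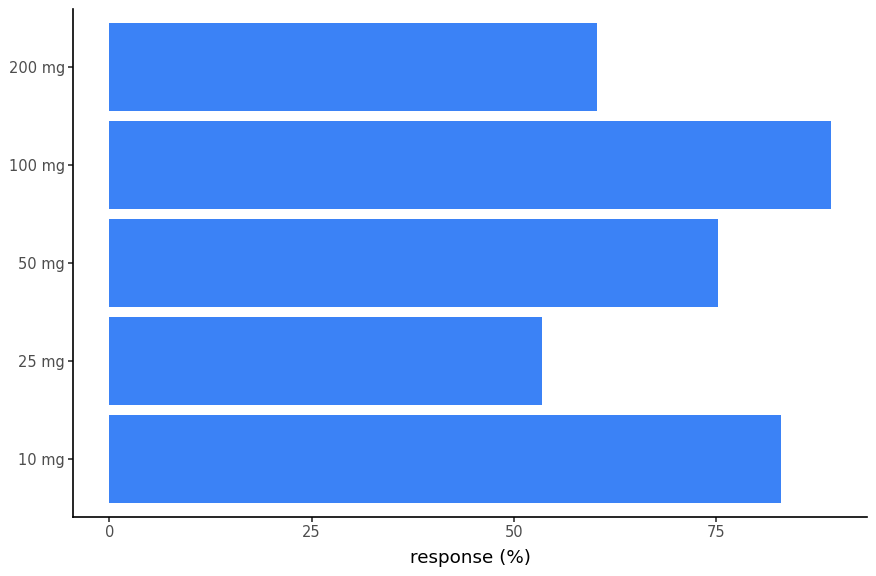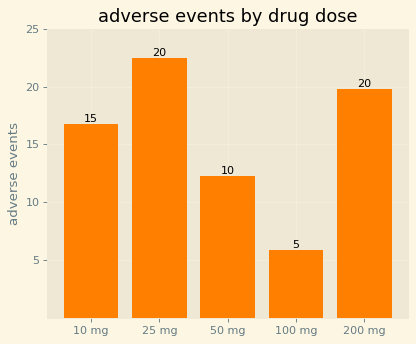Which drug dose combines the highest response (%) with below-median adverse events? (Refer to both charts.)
100 mg

Chart 2 median adverse events ≈ 15; below-median drug doses: 50 mg, 100 mg. Among those, 100 mg has the highest response (%) (≈ 90).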